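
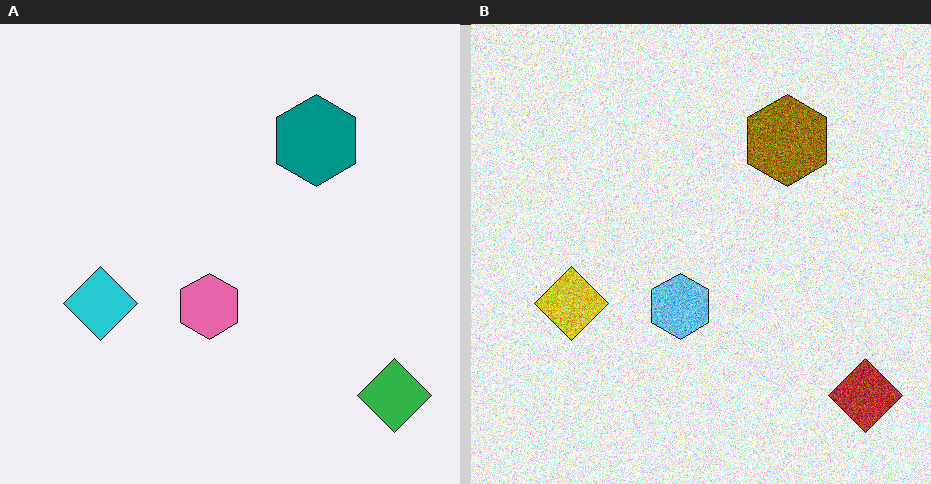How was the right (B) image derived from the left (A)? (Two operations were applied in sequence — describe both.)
The right (B) image is the left (A) hue-shifted by a large amount, then degraded with strong gaussian noise.

Every shape's color has rotated by the same amount around the hue wheel — a uniform hue shift. Random speckle covers the whole image, including the flat background.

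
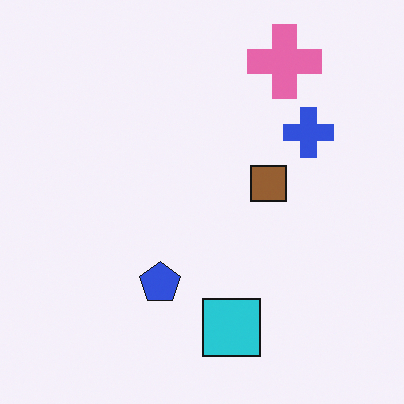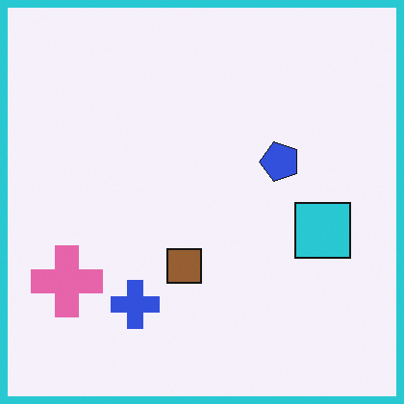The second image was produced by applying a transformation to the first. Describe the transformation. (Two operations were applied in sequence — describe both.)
The second image is the first transposed (reflected across the top-left ↔ bottom-right diagonal), then framed with a cyan border.

Shapes have swapped their row and column positions — what was in the top-right is now in the bottom-left — a diagonal reflection. A solid cyan frame runs around the edge of the second image, with the content slightly shrunk inside it.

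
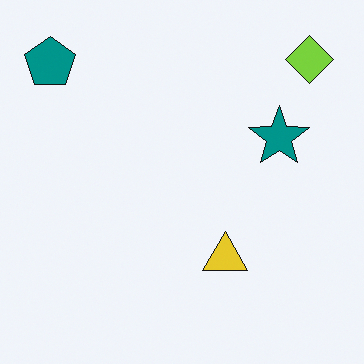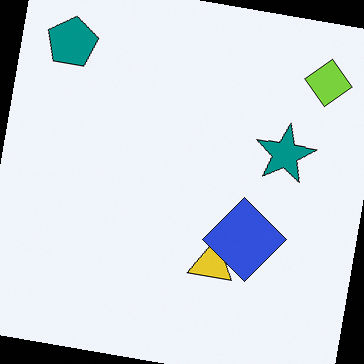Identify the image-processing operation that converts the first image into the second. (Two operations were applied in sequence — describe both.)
It was rotated clockwise by a slight angle, then overlaid with an additional blue diamond.

Every shape is tilted by the same angle and the image corners show triangular fill wedges — a whole-image rotation by a non-right angle. A blue diamond appears in the second image that is absent from the first.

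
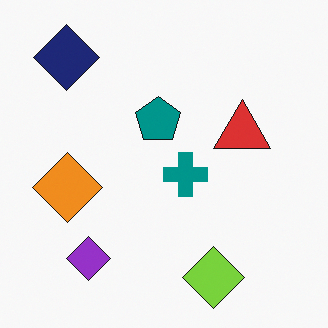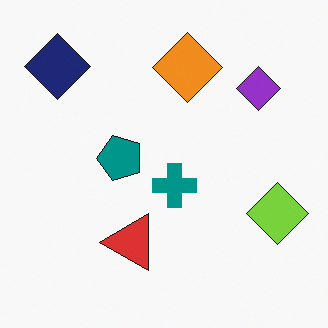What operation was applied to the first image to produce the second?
The transformation is: transposed (reflected across the top-left ↔ bottom-right diagonal).

Shapes have swapped their row and column positions — what was in the top-right is now in the bottom-left — a diagonal reflection.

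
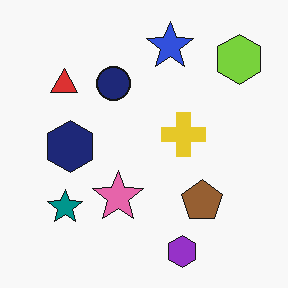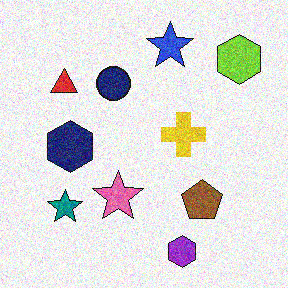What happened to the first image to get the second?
The transformation is: degraded with visible gaussian noise.

Random speckle covers the whole image, including the flat background.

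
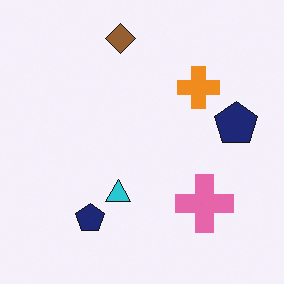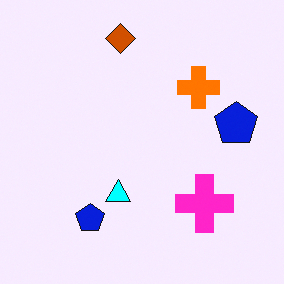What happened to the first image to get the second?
The second image is the first heavily oversaturated.

All colors are more vivid — a global saturation change.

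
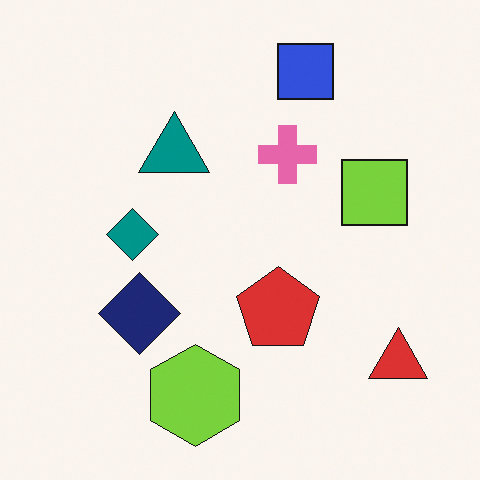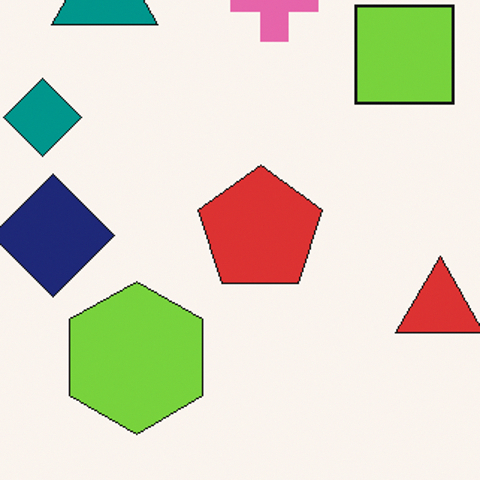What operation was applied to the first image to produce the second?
The image was cropped slightly and scaled back up.

The visible shapes are larger and the field of view is narrower; shapes near the original edges may be partly or wholly outside the frame — a crop-and-rescale.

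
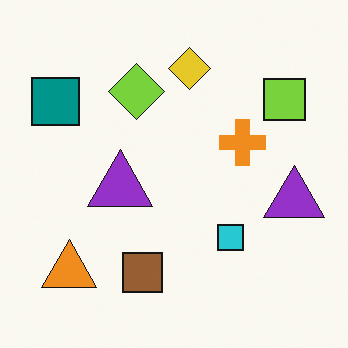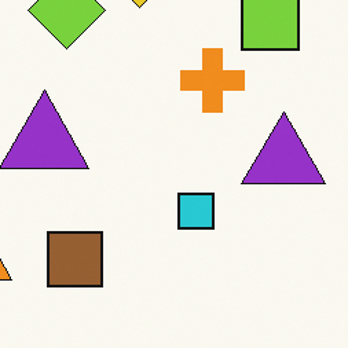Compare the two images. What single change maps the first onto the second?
The transformation is: cropped to a modestly smaller region and rescaled.

The visible shapes are larger and the field of view is narrower; shapes near the original edges may be partly or wholly outside the frame — a crop-and-rescale.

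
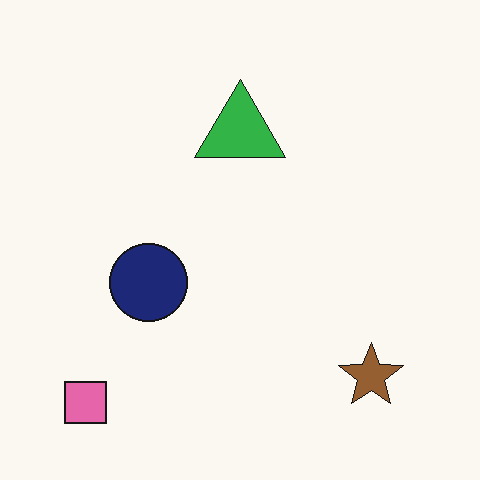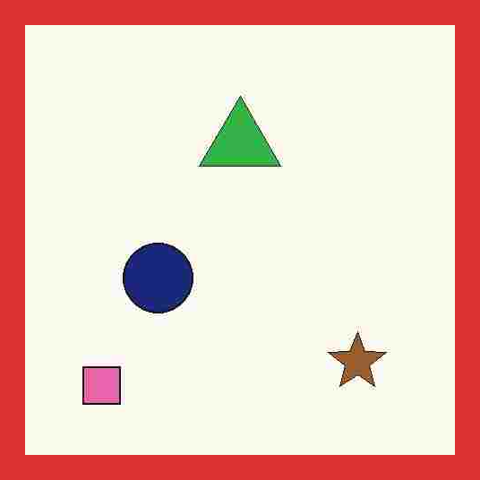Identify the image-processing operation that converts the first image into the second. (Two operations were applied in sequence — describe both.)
It was degraded with heavy JPEG compression, then framed with a red border.

Blocky 8×8 compression artifacts appear around shape edges and the flat background shows ringing — characteristic JPEG degradation. A solid red frame runs around the edge of the second image, with the content slightly shrunk inside it.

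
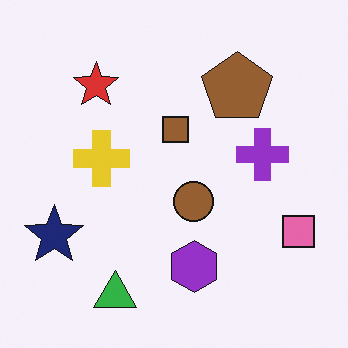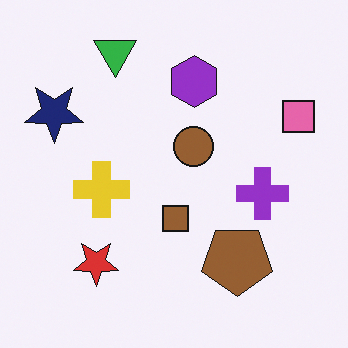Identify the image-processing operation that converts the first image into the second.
The image was flipped vertically (top ↔ bottom).

The green triangle is in the bottom-left of the first image and the top-left of the second — shapes on opposite sides of the horizontal midline have swapped in a mirror flip.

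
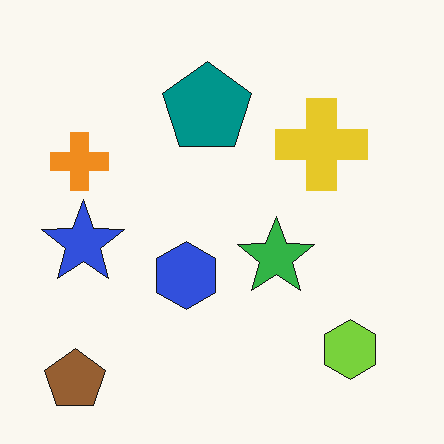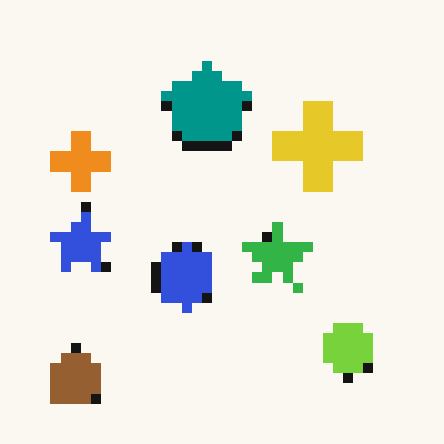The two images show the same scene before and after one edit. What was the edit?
Coarsely pixelated.

Shapes are reduced to large square blocks; fine edges and outlines are lost — a downscale-then-upscale (mosaic) effect.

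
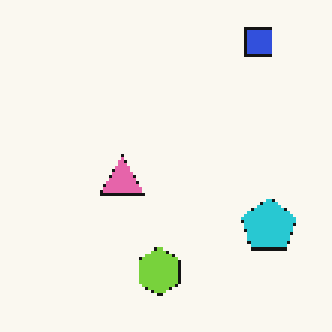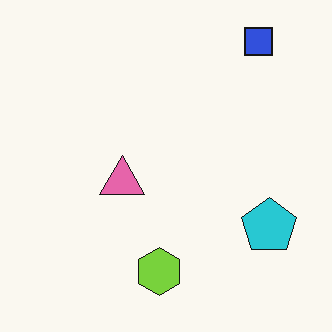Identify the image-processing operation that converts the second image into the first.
The transformation is: mildly pixelated.

Shapes are reduced to large square blocks; fine edges and outlines are lost — a downscale-then-upscale (mosaic) effect.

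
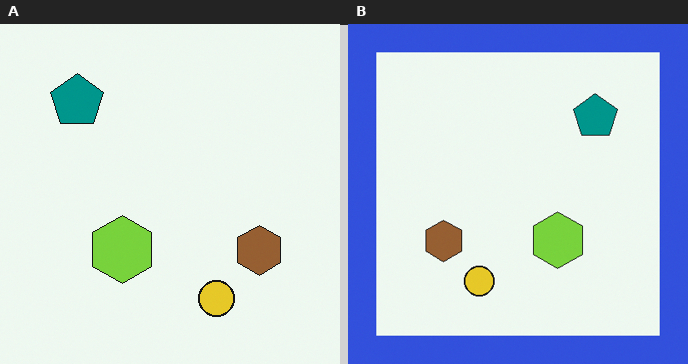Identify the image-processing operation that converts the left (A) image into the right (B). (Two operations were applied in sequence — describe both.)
This is the original image flipped horizontally (left ↔ right), then framed with a blue border.

The teal pentagon is in the top-left of the left (A) image and the top-right of the right (B) — shapes on opposite sides of the vertical midline have swapped in a mirror flip. A solid blue frame runs around the edge of the right (B) image, with the content slightly shrunk inside it.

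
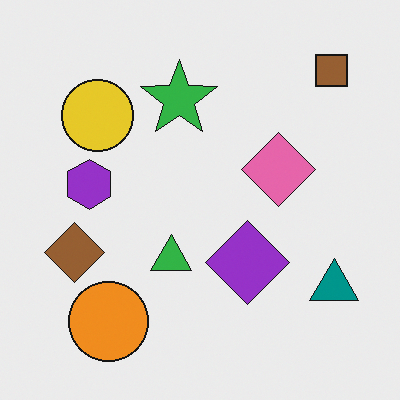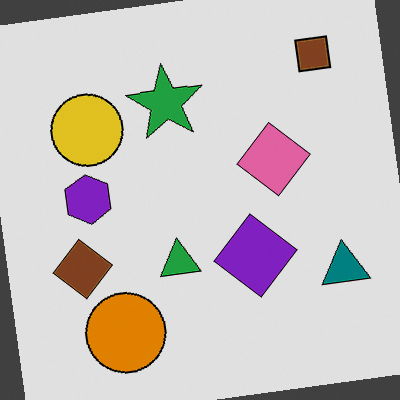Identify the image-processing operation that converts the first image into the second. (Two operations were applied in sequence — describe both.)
Rotated counter-clockwise by a slight angle, then posterized to a reduced palette.

Every shape is tilted by the same angle and the image corners show triangular fill wedges — a whole-image rotation by a non-right angle. Each flat color has snapped to a coarser quantized level — most visibly, the near-white background has dropped to a flat grey.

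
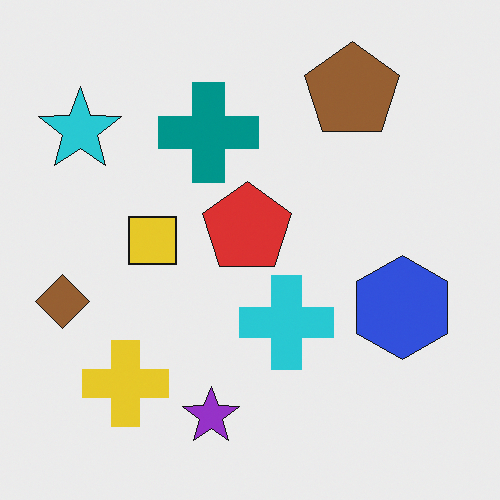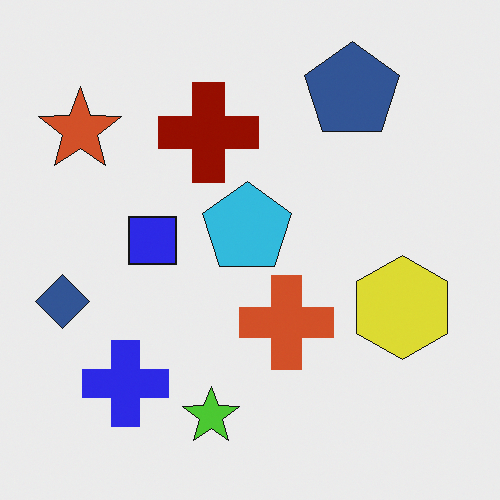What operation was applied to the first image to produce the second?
The image was hue-shifted by a large amount.

Every shape's color has rotated by the same amount around the hue wheel — a uniform hue shift.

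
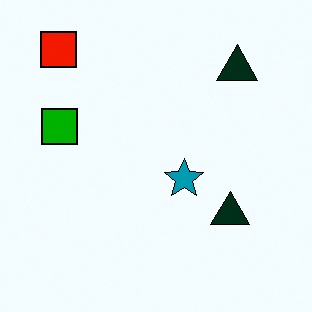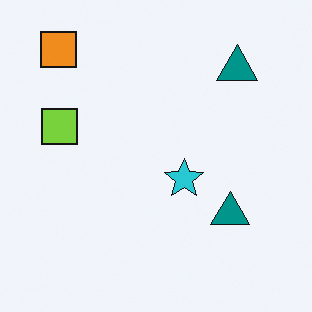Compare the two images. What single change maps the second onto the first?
The first image is the second given much higher contrast.

Tones are pushed away from mid-grey across the whole image — a global contrast change.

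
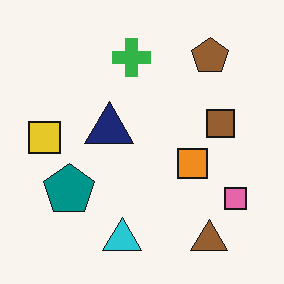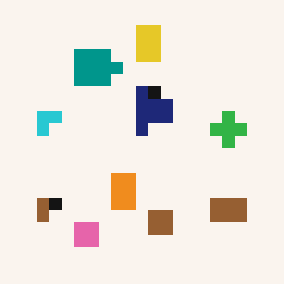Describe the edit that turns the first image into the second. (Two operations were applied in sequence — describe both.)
The second image is the first rotated 90° clockwise, then heavily pixelated into large blocks.

The brown triangle sits in the bottom-right of the first image and the bottom-left of the second — consistent with a whole-image 90° clockwise rotation. Shapes are reduced to large square blocks; fine edges and outlines are lost — a downscale-then-upscale (mosaic) effect.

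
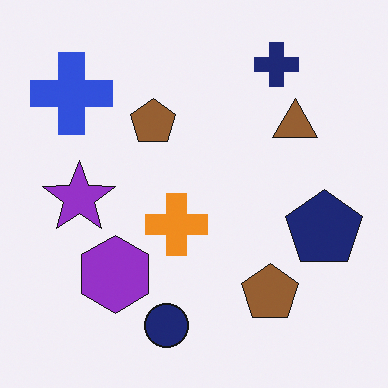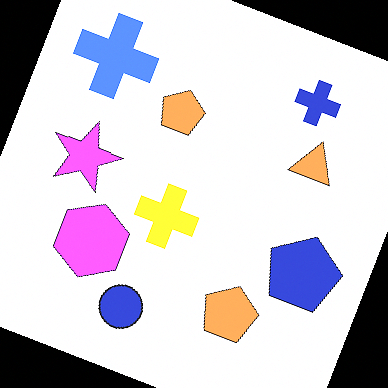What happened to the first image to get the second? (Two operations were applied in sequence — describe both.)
It was rotated clockwise by a clearly visible amount, then brightened a lot.

Every shape is tilted by the same angle and the image corners show triangular fill wedges — a whole-image rotation by a non-right angle. Every pixel — background and shapes alike — is uniformly brightened.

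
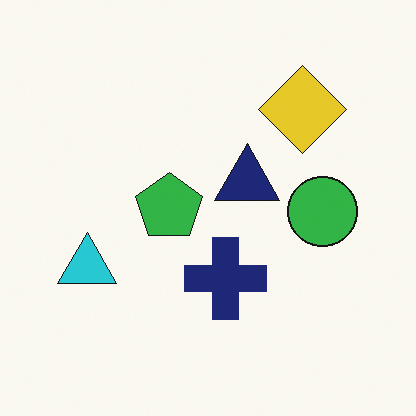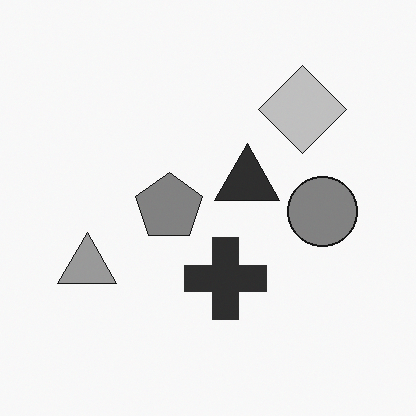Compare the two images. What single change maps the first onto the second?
The image was converted to grayscale.

All color is removed — every shape is now a shade of grey.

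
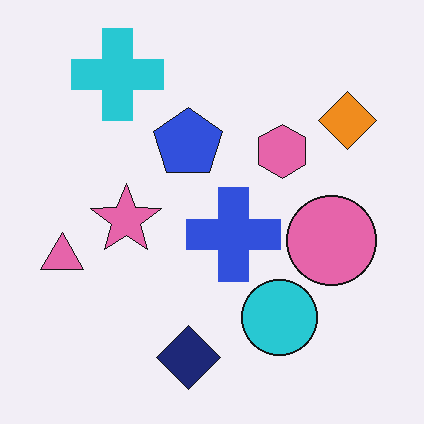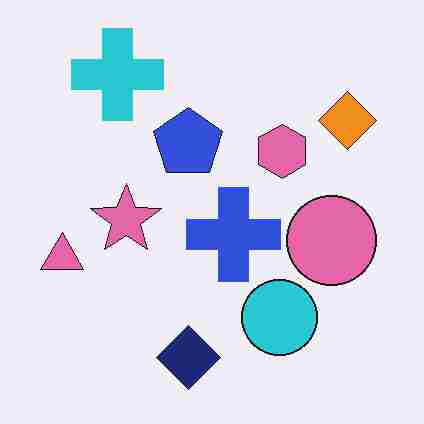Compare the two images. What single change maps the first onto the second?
It was heavily JPEG-compressed with obvious blocking artifacts.

Blocky 8×8 compression artifacts appear around shape edges and the flat background shows ringing — characteristic JPEG degradation.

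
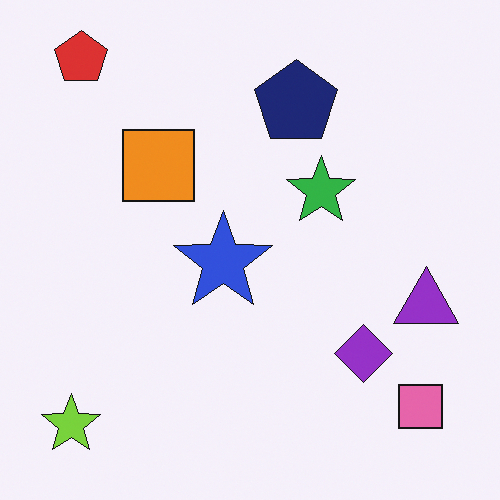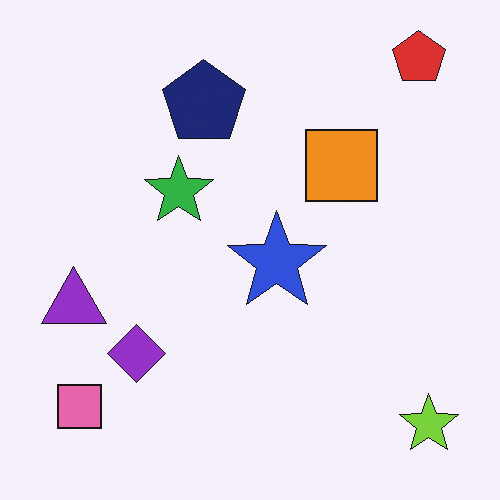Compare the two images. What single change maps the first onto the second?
The transformation is: flipped horizontally (left ↔ right).

The lime star is in the bottom-left of the first image and the bottom-right of the second — shapes on opposite sides of the vertical midline have swapped in a mirror flip.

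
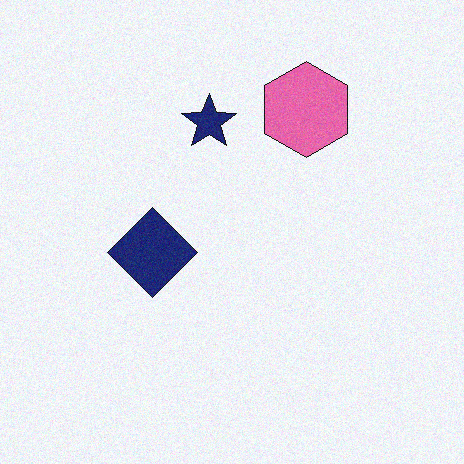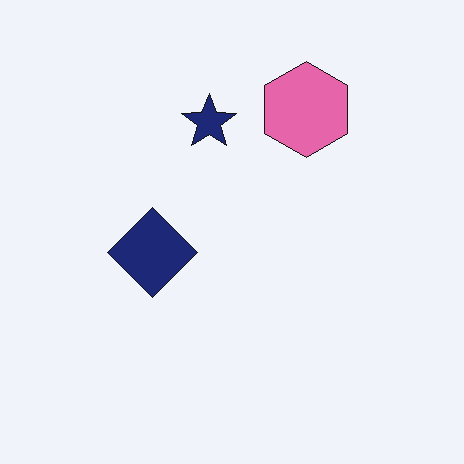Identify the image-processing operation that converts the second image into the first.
Degraded with a light layer of grain.

Random speckle covers the whole image, including the flat background.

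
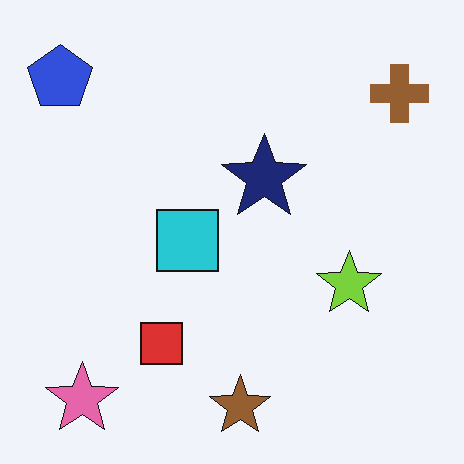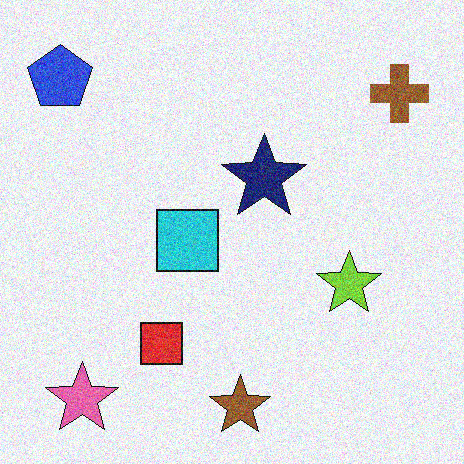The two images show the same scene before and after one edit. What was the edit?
The image was degraded with moderate additive noise.

Random speckle covers the whole image, including the flat background.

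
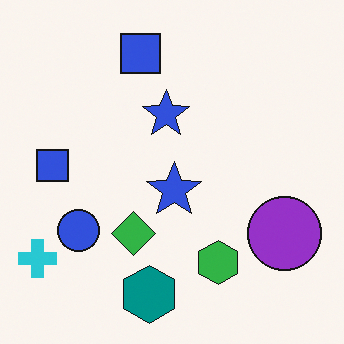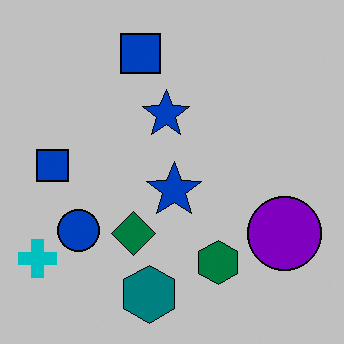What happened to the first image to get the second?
Aggressively posterized.

Each flat color has snapped to a coarser quantized level — most visibly, the near-white background has dropped to a flat grey.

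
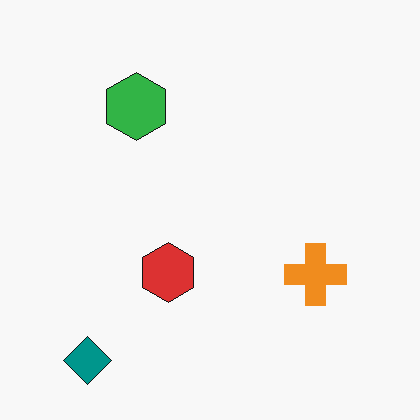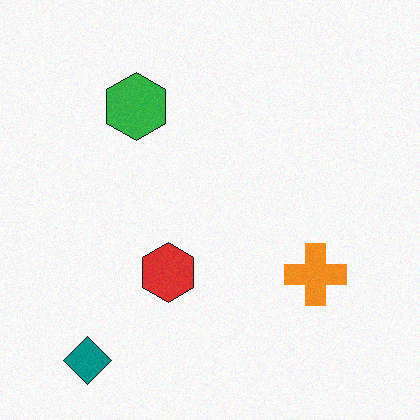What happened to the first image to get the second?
Degraded with light additive noise.

Random speckle covers the whole image, including the flat background.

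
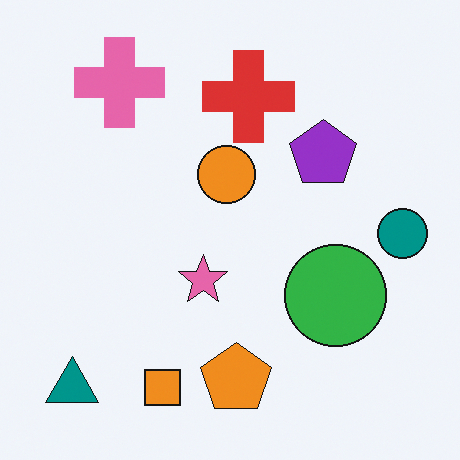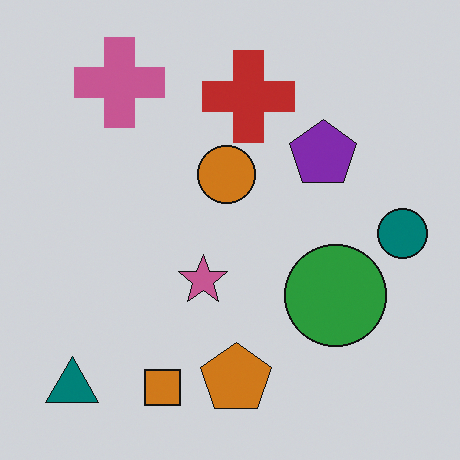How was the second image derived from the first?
The transformation is: slightly darkened.

Every pixel — background and shapes alike — is uniformly darkened.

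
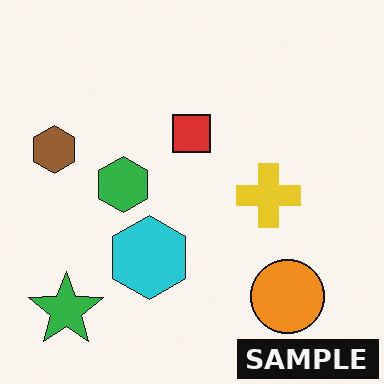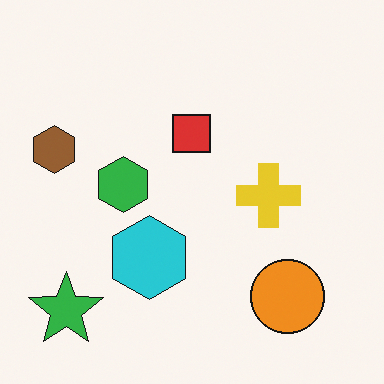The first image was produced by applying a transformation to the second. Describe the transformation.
The first image is the second watermarked with the text "SAMPLE" in the lower-right corner.

A dark label reading "SAMPLE" appears in the lower-right corner.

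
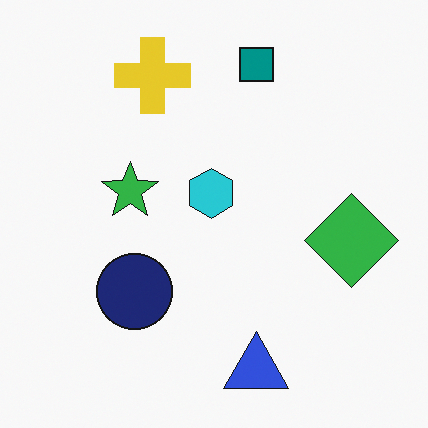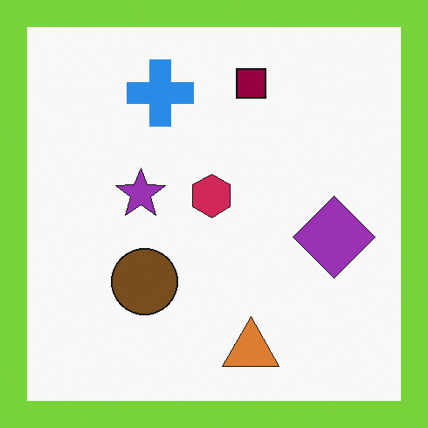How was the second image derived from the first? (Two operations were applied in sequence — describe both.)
The image was hue-shifted through roughly half the color wheel, then framed with a lime border.

Every shape's color has rotated by the same amount around the hue wheel — a uniform hue shift. A solid lime frame runs around the edge of the second image, with the content slightly shrunk inside it.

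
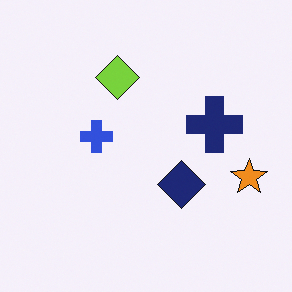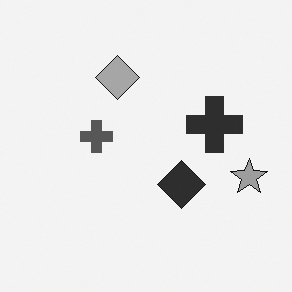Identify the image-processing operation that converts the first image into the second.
It was converted to grayscale.

All color is removed — every shape is now a shade of grey.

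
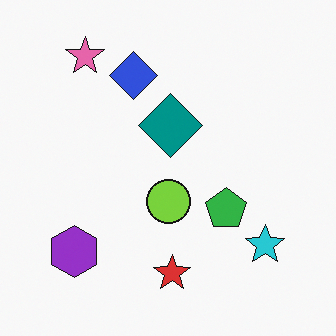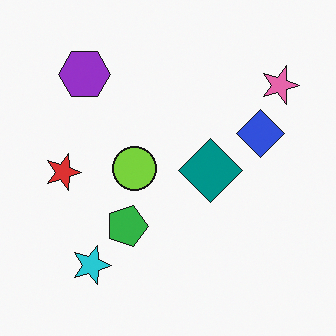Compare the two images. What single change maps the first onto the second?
This is the original image rotated 90° clockwise.

The pink star sits in the top-left of the first image and the top-right of the second — consistent with a whole-image 90° clockwise rotation.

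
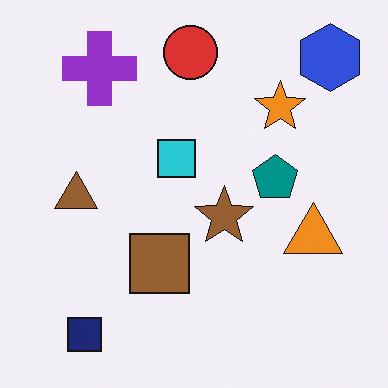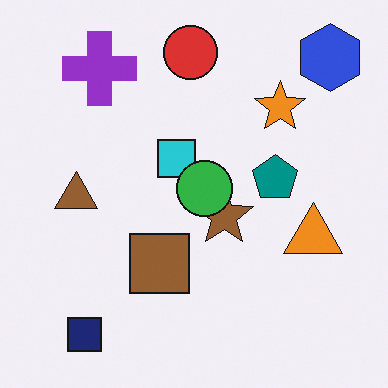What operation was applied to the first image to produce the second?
It was overlaid with an additional green circle.

A green circle appears in the second image that is absent from the first.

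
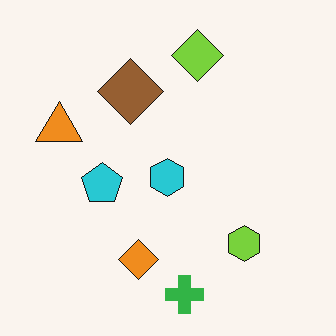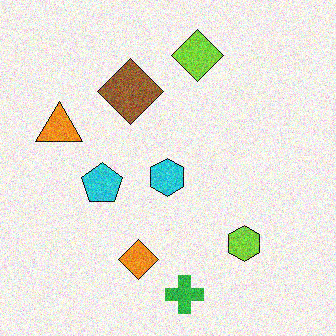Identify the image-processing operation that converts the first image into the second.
The image was degraded with moderate additive noise.

Random speckle covers the whole image, including the flat background.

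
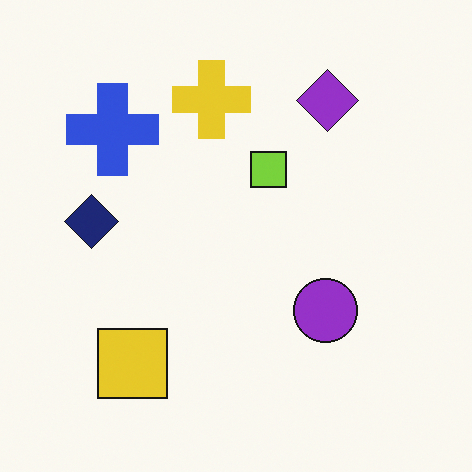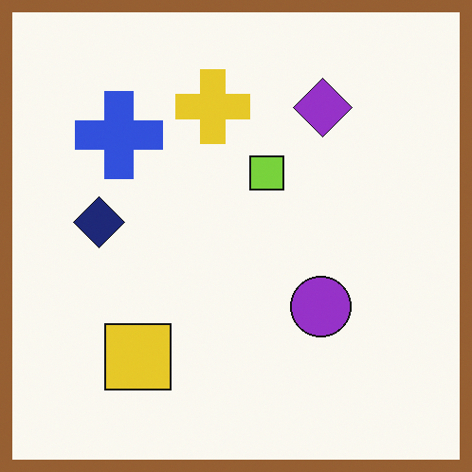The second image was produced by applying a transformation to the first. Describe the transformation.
The image was framed with a brown border.

A solid brown frame runs around the edge of the second image, with the content slightly shrunk inside it.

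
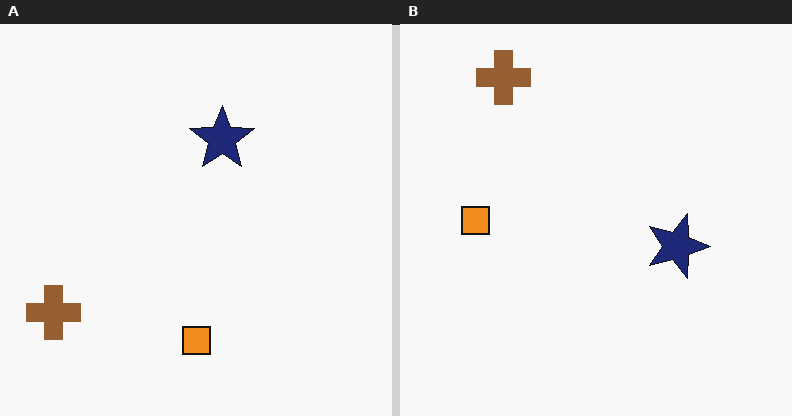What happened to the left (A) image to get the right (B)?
It was rotated 90° clockwise.

The brown cross sits in the bottom-left of the left (A) image and the top-left of the right (B) — consistent with a whole-image 90° clockwise rotation.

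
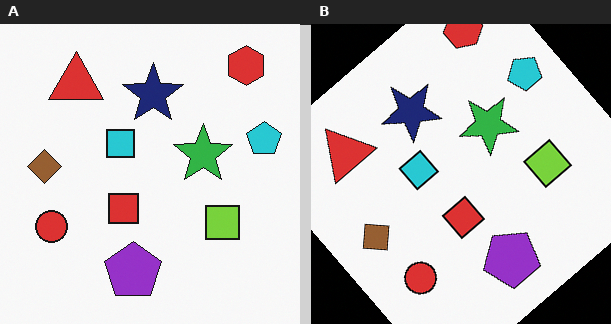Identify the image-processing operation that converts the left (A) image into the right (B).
This is the original image rotated counter-clockwise by a large amount — several tens of degrees.

Every shape is tilted by the same angle and the image corners show triangular fill wedges — a whole-image rotation by a non-right angle.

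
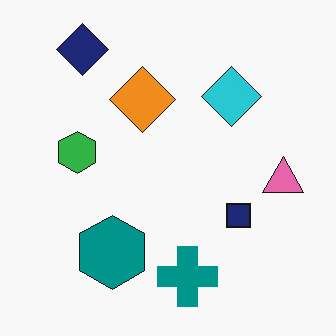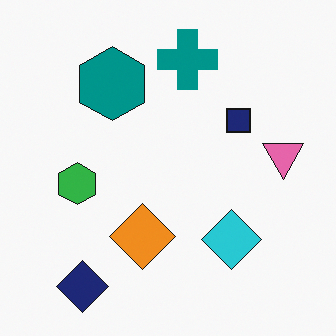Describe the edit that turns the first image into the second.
It was flipped vertically (top ↔ bottom).

The navy diamond is in the top-left of the first image and the bottom-left of the second — shapes on opposite sides of the horizontal midline have swapped in a mirror flip.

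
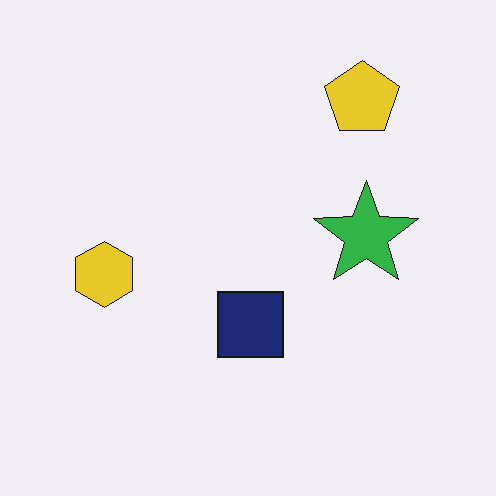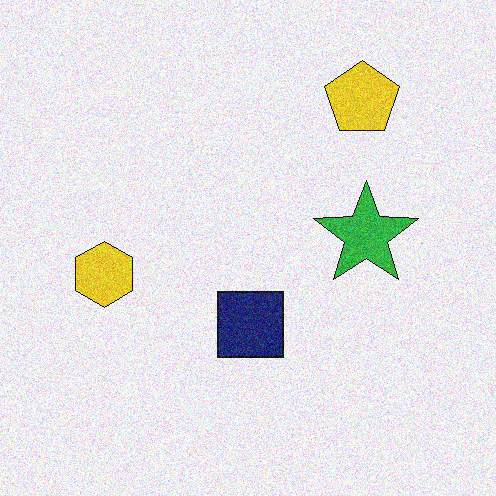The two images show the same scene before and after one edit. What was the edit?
This is the original image degraded with moderate additive noise.

Random speckle covers the whole image, including the flat background.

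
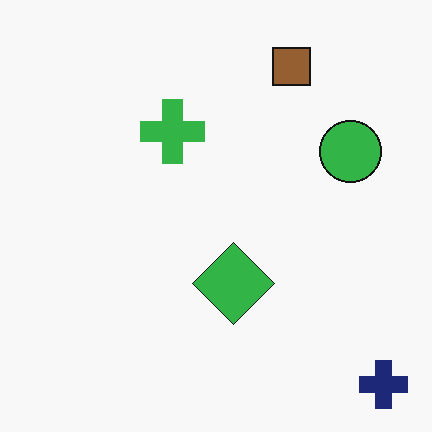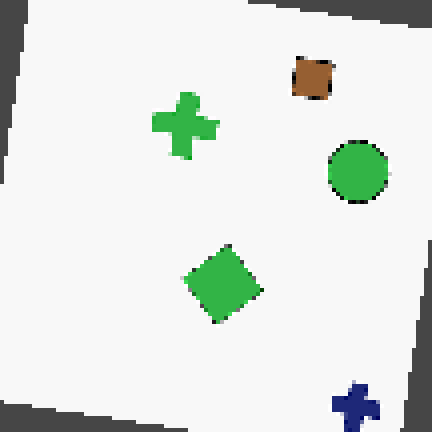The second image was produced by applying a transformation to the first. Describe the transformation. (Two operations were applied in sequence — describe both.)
The transformation is: rotated clockwise by a small amount, then lightly pixelated (a mild mosaic effect).

Every shape is tilted by the same angle and the image corners show triangular fill wedges — a whole-image rotation by a non-right angle. Shapes are reduced to large square blocks; fine edges and outlines are lost — a downscale-then-upscale (mosaic) effect.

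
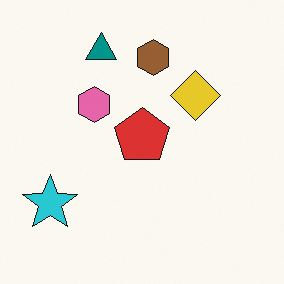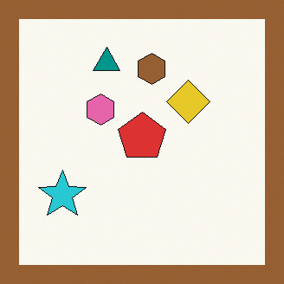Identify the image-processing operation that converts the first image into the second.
The second image is the first framed with a brown border.

A solid brown frame runs around the edge of the second image, with the content slightly shrunk inside it.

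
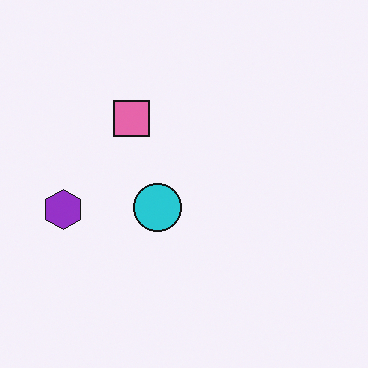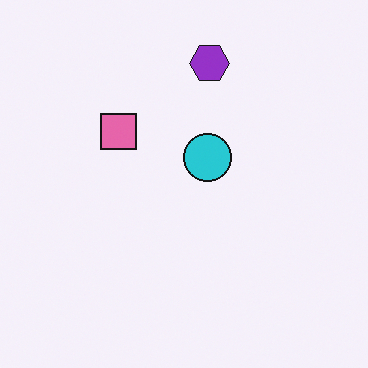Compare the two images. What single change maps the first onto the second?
The second image is the first transposed (reflected across the top-left ↔ bottom-right diagonal).

Shapes have swapped their row and column positions — what was in the top-right is now in the bottom-left — a diagonal reflection.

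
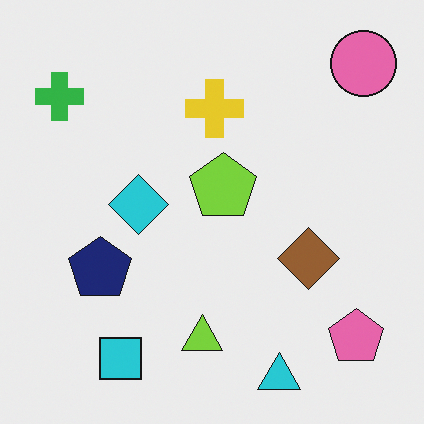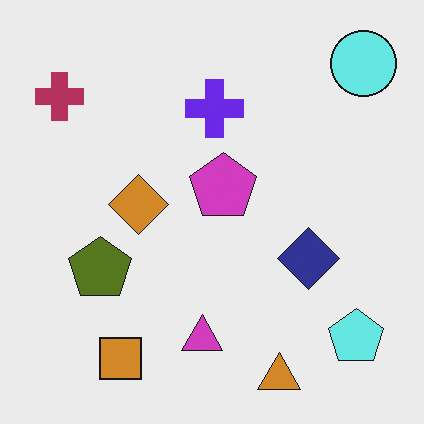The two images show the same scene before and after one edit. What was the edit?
Hue-shifted by a large amount.

Every shape's color has rotated by the same amount around the hue wheel — a uniform hue shift.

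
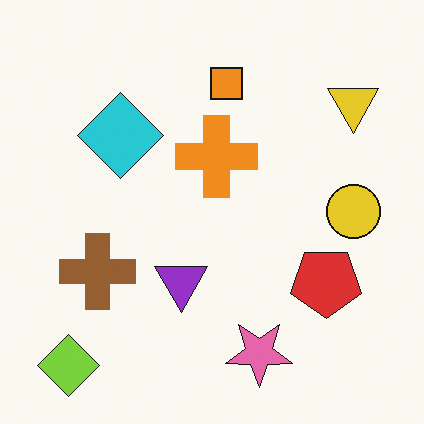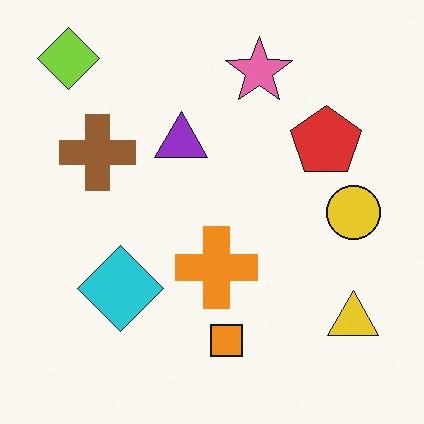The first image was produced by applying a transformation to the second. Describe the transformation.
Flipped vertically (top ↔ bottom).

The lime diamond is in the top-left of the second image and the bottom-left of the first — shapes on opposite sides of the horizontal midline have swapped in a mirror flip.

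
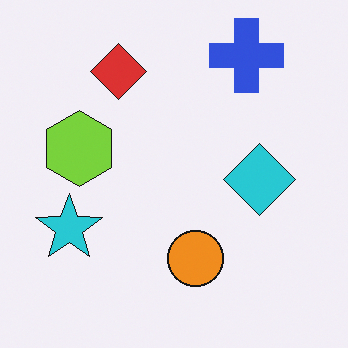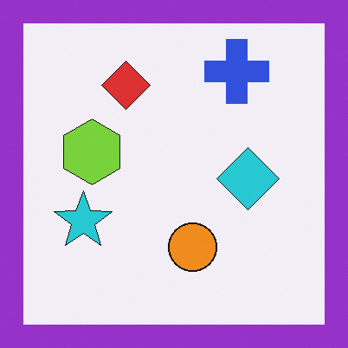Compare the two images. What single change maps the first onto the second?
This is the original image framed with a purple border.

A solid purple frame runs around the edge of the second image, with the content slightly shrunk inside it.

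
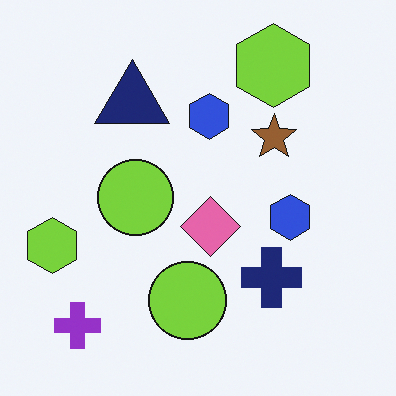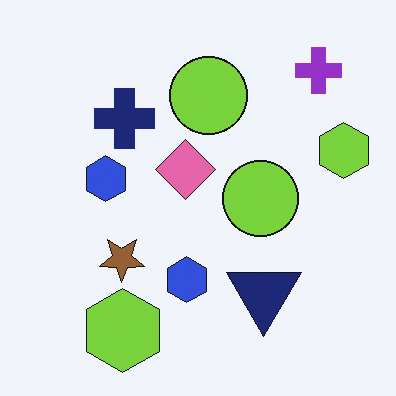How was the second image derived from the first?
Rotated 180°.

The purple cross sits in the bottom-left of the first image and the top-right of the second — consistent with a whole-image 180° rotation.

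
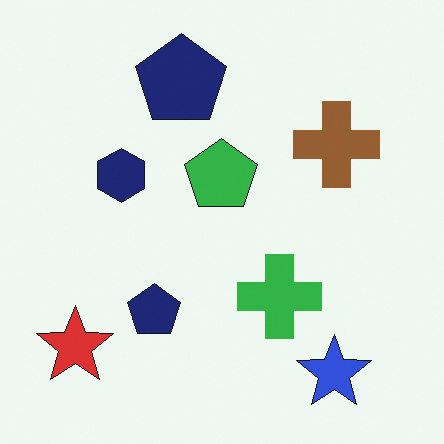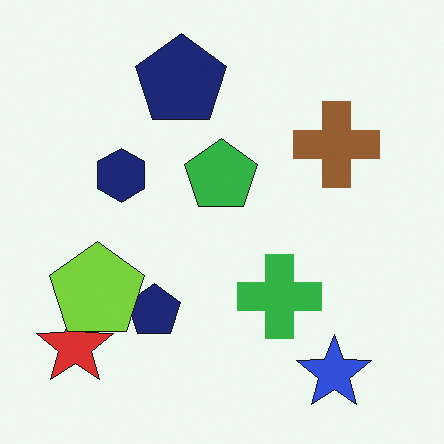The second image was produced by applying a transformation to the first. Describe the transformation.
It was overlaid with an additional lime pentagon.

A lime pentagon appears in the second image that is absent from the first.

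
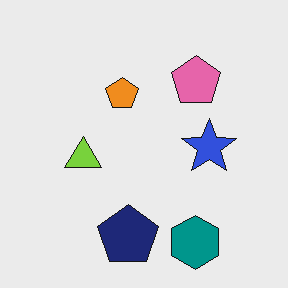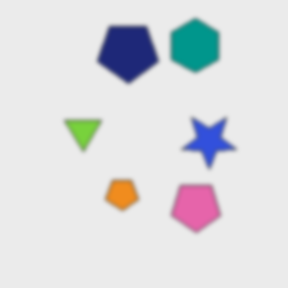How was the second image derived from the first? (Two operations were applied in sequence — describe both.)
It was lightly blurred, then flipped vertically (top ↔ bottom).

Shape edges and outlines are uniformly softened across the whole image. The teal hexagon is in the bottom-right of the first image and the top-right of the second — shapes on opposite sides of the horizontal midline have swapped in a mirror flip.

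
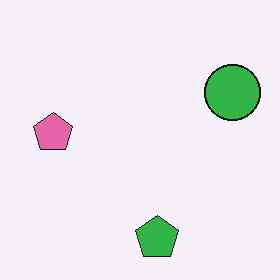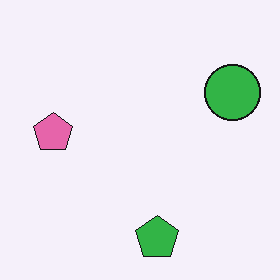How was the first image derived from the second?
It was JPEG-compressed with visible artifacts.

Blocky 8×8 compression artifacts appear around shape edges and the flat background shows ringing — characteristic JPEG degradation.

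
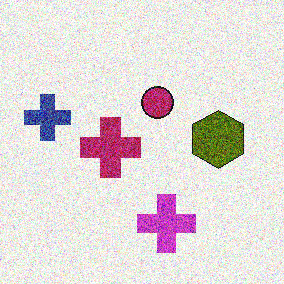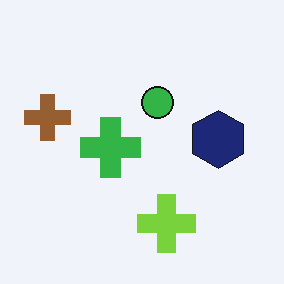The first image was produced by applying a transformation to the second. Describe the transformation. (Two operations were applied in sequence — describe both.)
It was degraded with a thick layer of grain, then hue-shifted through roughly half the color wheel.

Random speckle covers the whole image, including the flat background. Every shape's color has rotated by the same amount around the hue wheel — a uniform hue shift.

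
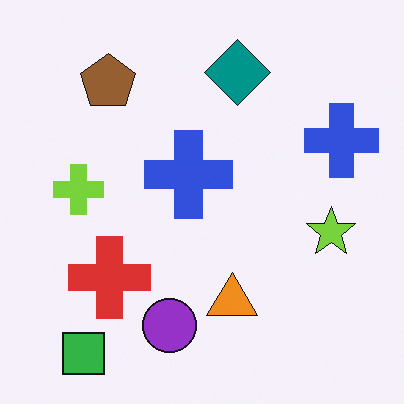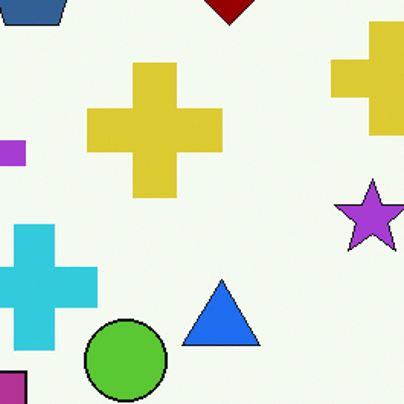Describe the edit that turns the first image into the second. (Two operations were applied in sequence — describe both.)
It was cropped to a modestly smaller region and rescaled, then hue-shifted through roughly half the color wheel.

The visible shapes are larger and the field of view is narrower; shapes near the original edges may be partly or wholly outside the frame — a crop-and-rescale. Every shape's color has rotated by the same amount around the hue wheel — a uniform hue shift.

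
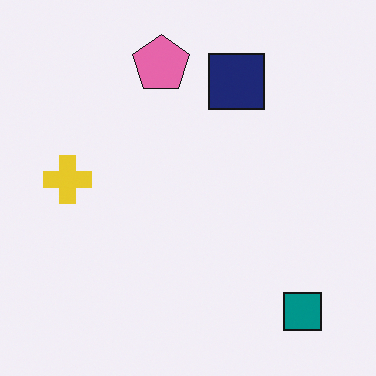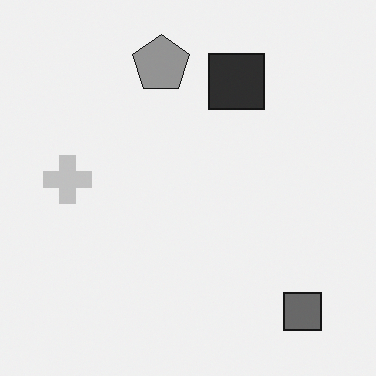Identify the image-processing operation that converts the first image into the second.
It was converted to grayscale.

All color is removed — every shape is now a shade of grey.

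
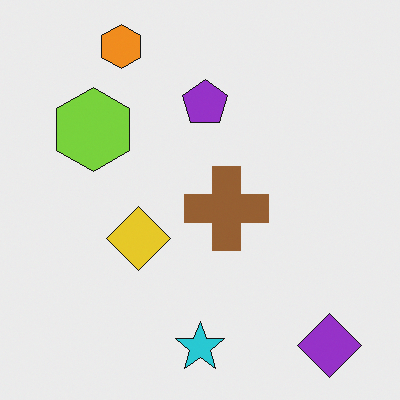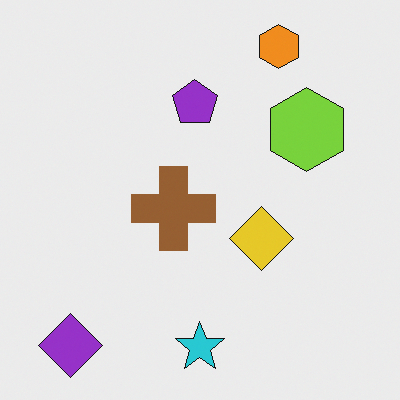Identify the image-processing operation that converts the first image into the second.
It was flipped horizontally (left ↔ right).

The purple diamond is in the bottom-right of the first image and the bottom-left of the second — shapes on opposite sides of the vertical midline have swapped in a mirror flip.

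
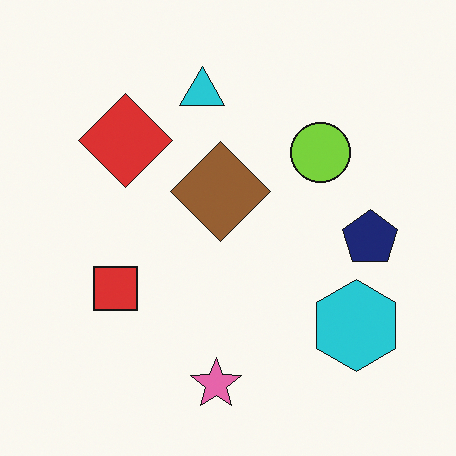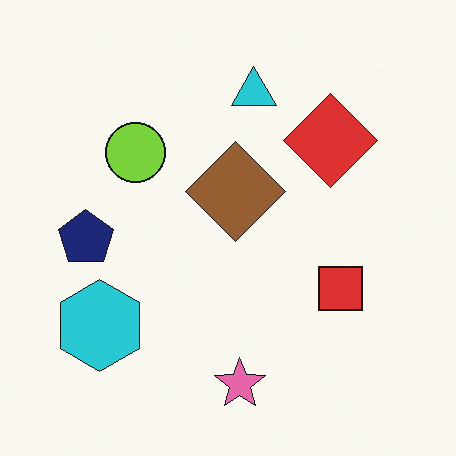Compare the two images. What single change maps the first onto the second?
The image was flipped horizontally (left ↔ right).

The navy pentagon is in the right of the first image and the left of the second — shapes on opposite sides of the vertical midline have swapped in a mirror flip.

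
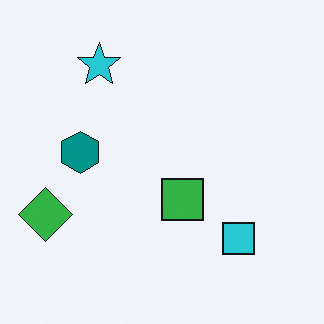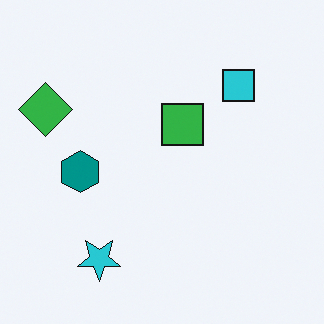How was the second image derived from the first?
Flipped vertically (top ↔ bottom).

The cyan star is in the top-left of the first image and the bottom-left of the second — shapes on opposite sides of the horizontal midline have swapped in a mirror flip.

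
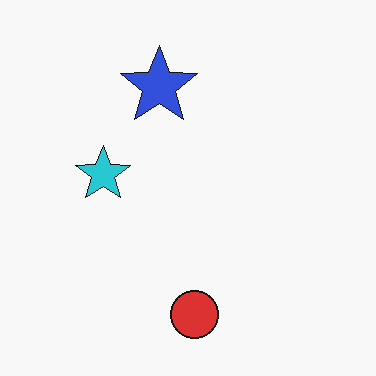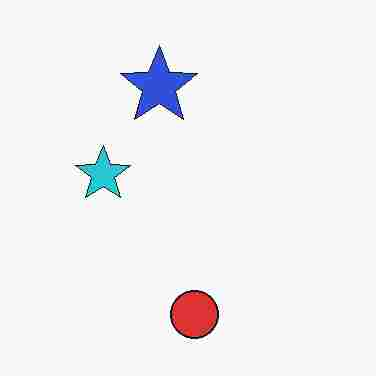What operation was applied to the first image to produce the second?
The image was degraded with heavy JPEG compression.

Blocky 8×8 compression artifacts appear around shape edges and the flat background shows ringing — characteristic JPEG degradation.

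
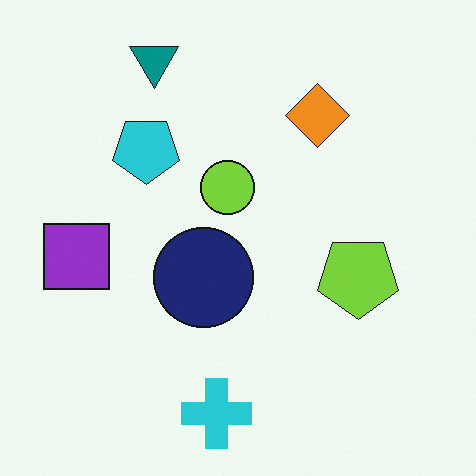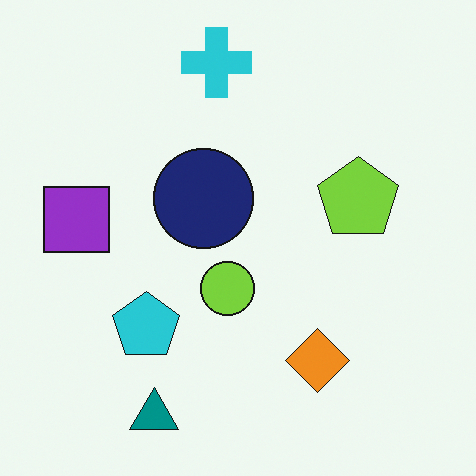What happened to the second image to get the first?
It was flipped vertically (top ↔ bottom).

The teal triangle is in the bottom-left of the second image and the top-left of the first — shapes on opposite sides of the horizontal midline have swapped in a mirror flip.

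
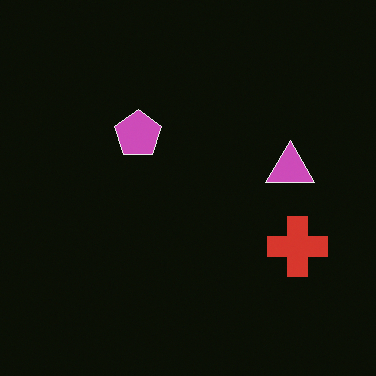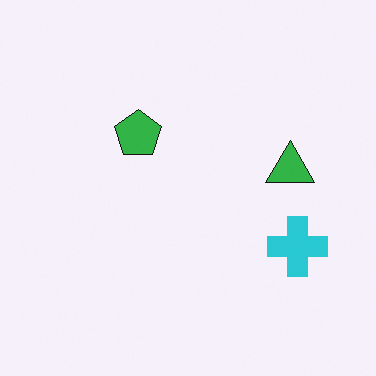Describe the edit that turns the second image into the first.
The image was color-inverted (negative).

The light background has become dark and every shape's color is its complement — a photographic negative.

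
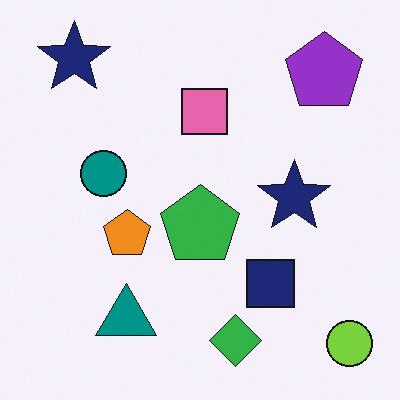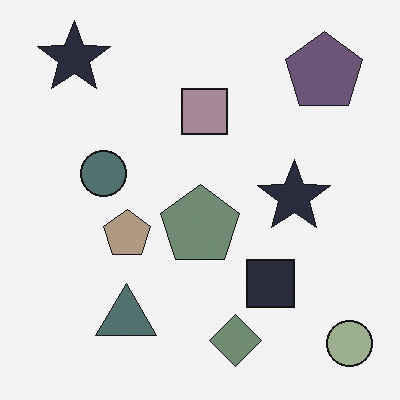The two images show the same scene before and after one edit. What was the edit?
It was heavily desaturated.

All colors are more muted and greyish — a global saturation change.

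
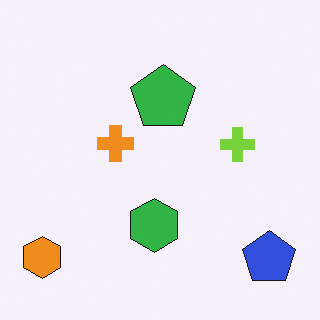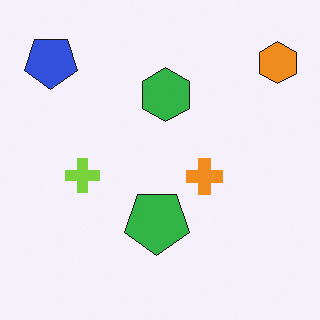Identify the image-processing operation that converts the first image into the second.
The second image is the first rotated 180°.

The orange hexagon sits in the bottom-left of the first image and the top-right of the second — consistent with a whole-image 180° rotation.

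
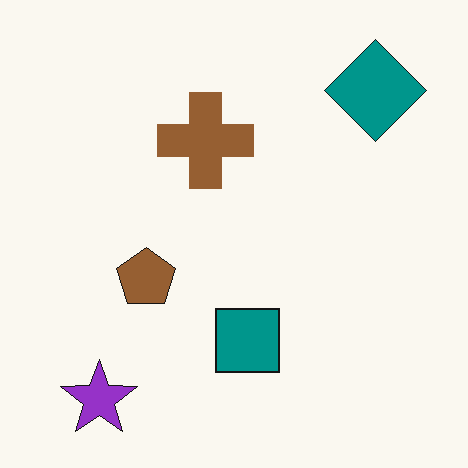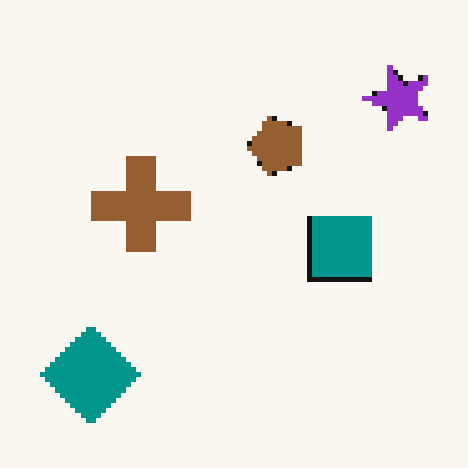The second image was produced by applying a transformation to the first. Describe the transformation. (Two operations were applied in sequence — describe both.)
The transformation is: transposed (reflected across the top-left ↔ bottom-right diagonal), then mildly pixelated.

Shapes have swapped their row and column positions — what was in the top-right is now in the bottom-left — a diagonal reflection. Shapes are reduced to large square blocks; fine edges and outlines are lost — a downscale-then-upscale (mosaic) effect.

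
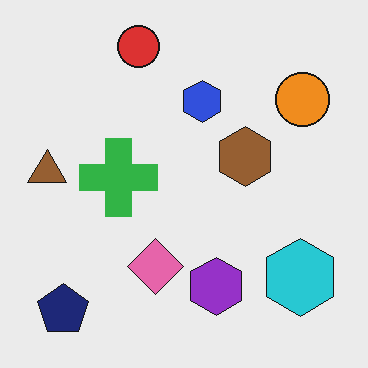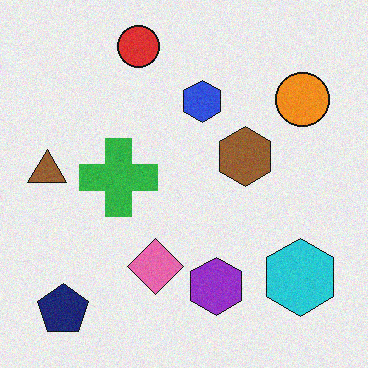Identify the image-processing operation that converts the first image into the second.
It was degraded with a light layer of grain.

Random speckle covers the whole image, including the flat background.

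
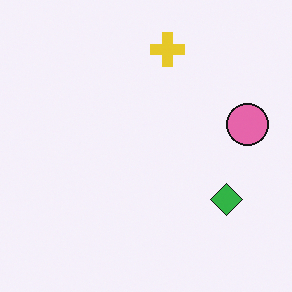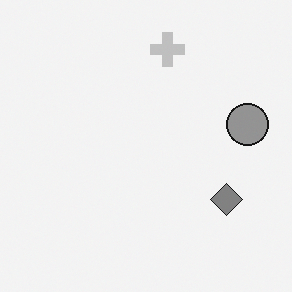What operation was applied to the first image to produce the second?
The second image is the first converted to grayscale.

All color is removed — every shape is now a shade of grey.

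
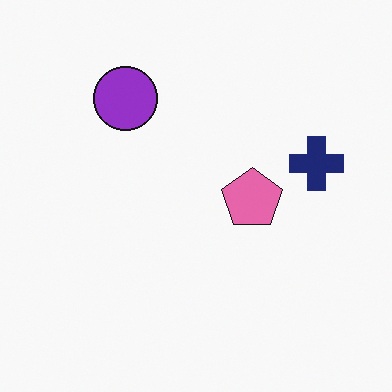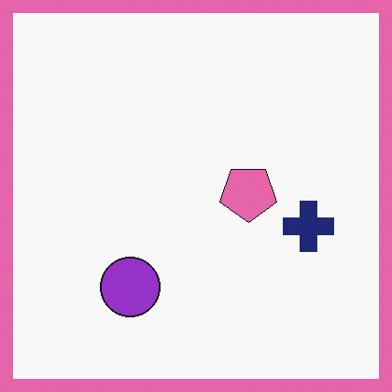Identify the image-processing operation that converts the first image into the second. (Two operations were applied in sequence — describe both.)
This is the original image flipped vertically (top ↔ bottom), then framed with a pink border.

The purple circle is in the top-left of the first image and the bottom-left of the second — shapes on opposite sides of the horizontal midline have swapped in a mirror flip. A solid pink frame runs around the edge of the second image, with the content slightly shrunk inside it.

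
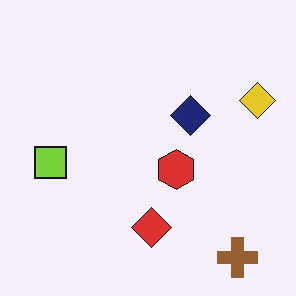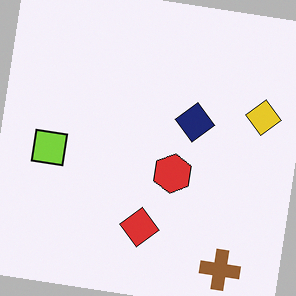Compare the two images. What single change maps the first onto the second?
The image was rotated clockwise by a few degrees.

Every shape is tilted by the same angle and the image corners show triangular fill wedges — a whole-image rotation by a non-right angle.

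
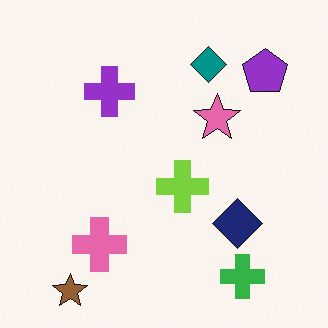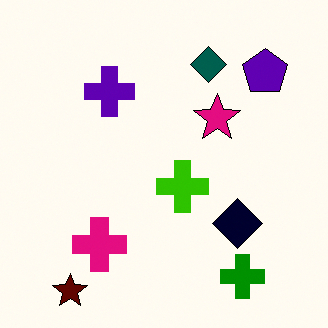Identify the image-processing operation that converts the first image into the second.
Boosted in contrast.

Tones are pushed away from mid-grey across the whole image — a global contrast change.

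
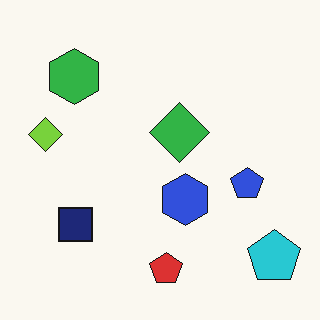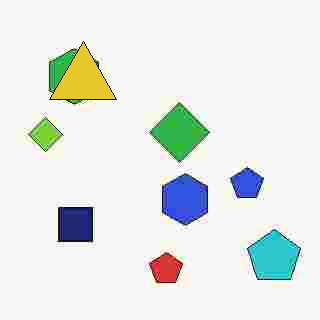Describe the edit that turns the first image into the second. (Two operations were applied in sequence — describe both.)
The transformation is: heavily JPEG-compressed with obvious blocking artifacts, then overlaid with an additional yellow triangle.

Blocky 8×8 compression artifacts appear around shape edges and the flat background shows ringing — characteristic JPEG degradation. A yellow triangle appears in the second image that is absent from the first.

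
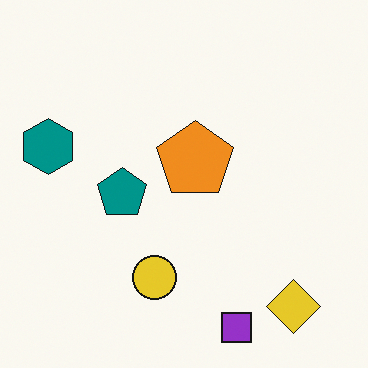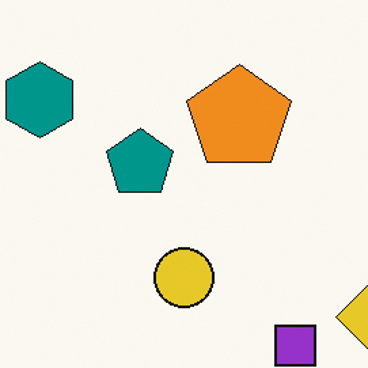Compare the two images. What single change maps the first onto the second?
Cropped slightly and scaled back up.

The visible shapes are larger and the field of view is narrower; shapes near the original edges may be partly or wholly outside the frame — a crop-and-rescale.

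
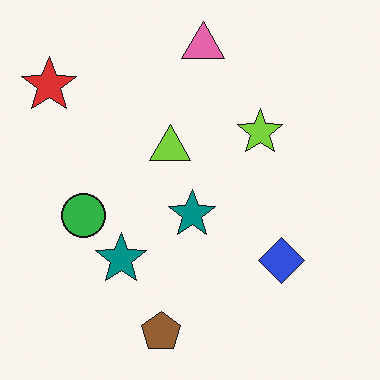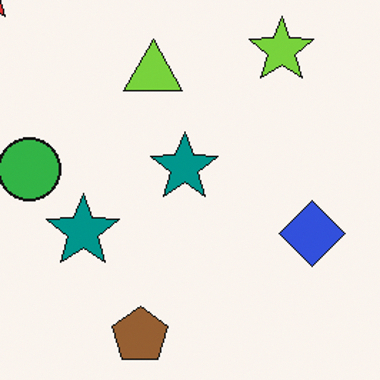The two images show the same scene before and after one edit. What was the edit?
Cropped slightly and scaled back up.

The visible shapes are larger and the field of view is narrower; shapes near the original edges may be partly or wholly outside the frame — a crop-and-rescale.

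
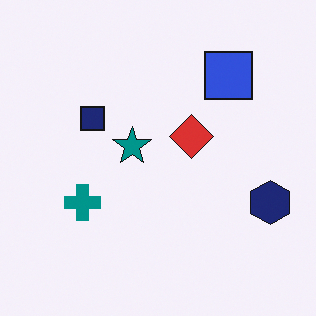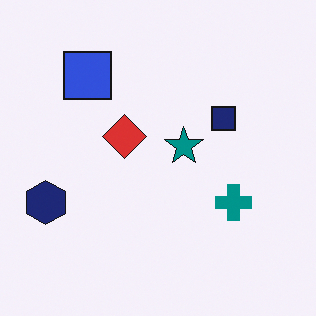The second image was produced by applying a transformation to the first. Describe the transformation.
The image was flipped horizontally (left ↔ right).

The navy hexagon is in the right of the first image and the left of the second — shapes on opposite sides of the vertical midline have swapped in a mirror flip.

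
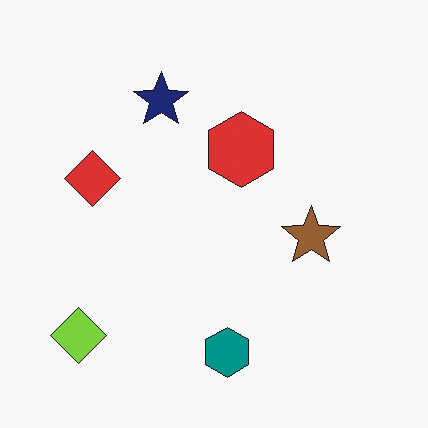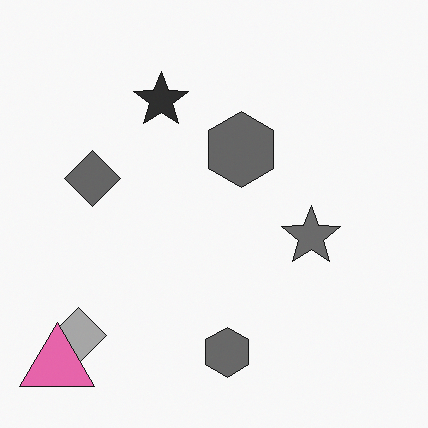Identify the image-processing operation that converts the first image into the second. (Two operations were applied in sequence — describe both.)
Converted to grayscale, then overlaid with an additional pink triangle.

All color is removed — every shape is now a shade of grey. A pink triangle appears in the second image that is absent from the first.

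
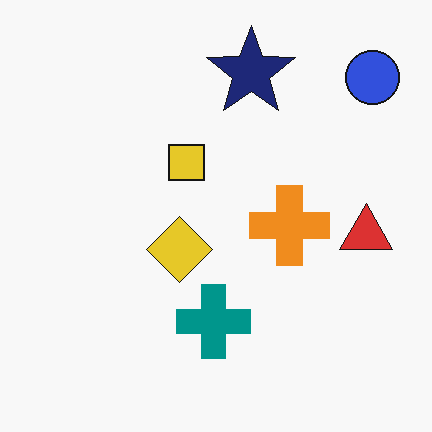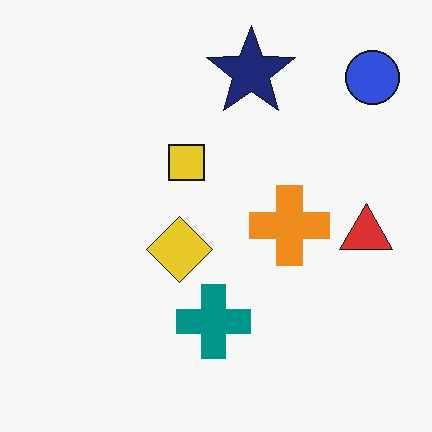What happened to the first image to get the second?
The image was given moderate JPEG compression.

Blocky 8×8 compression artifacts appear around shape edges and the flat background shows ringing — characteristic JPEG degradation.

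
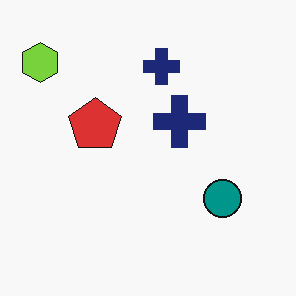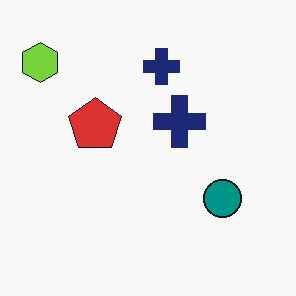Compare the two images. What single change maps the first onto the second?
JPEG-compressed with visible artifacts.

Blocky 8×8 compression artifacts appear around shape edges and the flat background shows ringing — characteristic JPEG degradation.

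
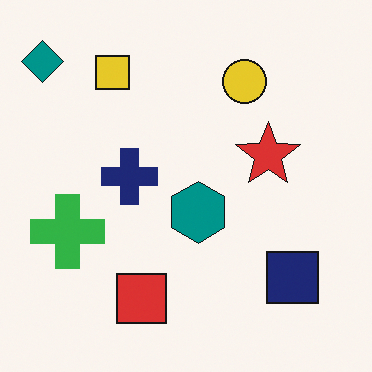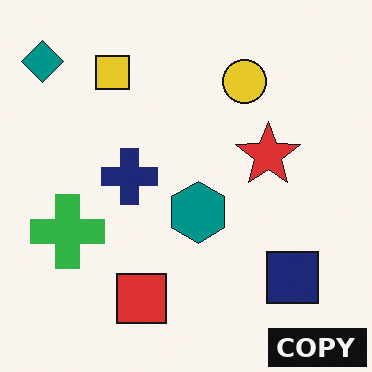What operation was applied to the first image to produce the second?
The image was watermarked with the text "COPY" in the lower-right corner.

A dark label reading "COPY" appears in the lower-right corner.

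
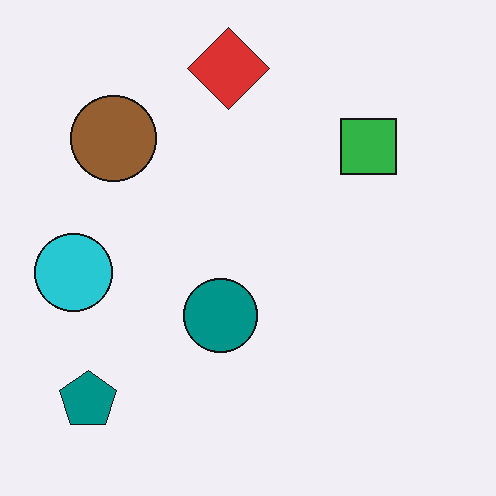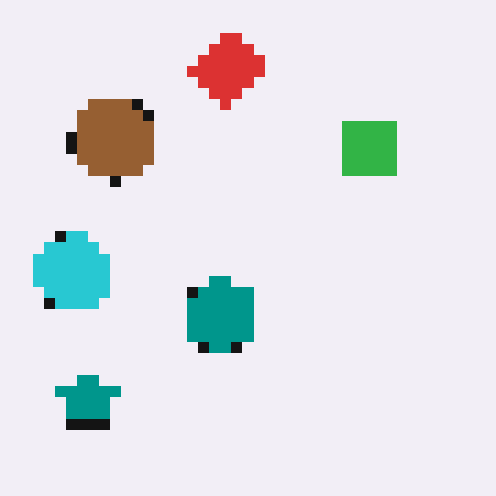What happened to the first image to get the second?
Coarsely pixelated.

Shapes are reduced to large square blocks; fine edges and outlines are lost — a downscale-then-upscale (mosaic) effect.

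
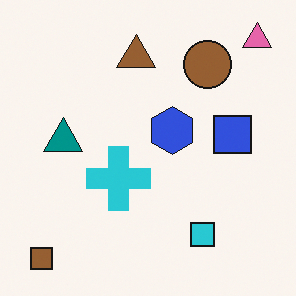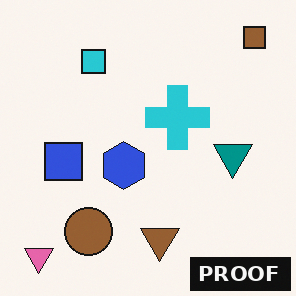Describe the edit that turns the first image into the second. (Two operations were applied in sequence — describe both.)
The image was rotated 180°, then watermarked with the text "PROOF" in the lower-right corner.

The pink triangle sits in the top-right of the first image and the bottom-left of the second — consistent with a whole-image 180° rotation. A dark label reading "PROOF" appears in the lower-right corner.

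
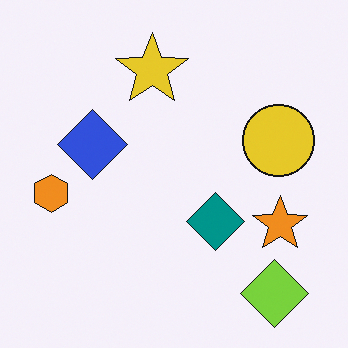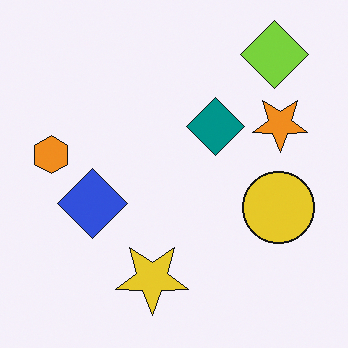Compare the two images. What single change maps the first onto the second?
The transformation is: flipped vertically (top ↔ bottom).

The lime diamond is in the bottom-right of the first image and the top-right of the second — shapes on opposite sides of the horizontal midline have swapped in a mirror flip.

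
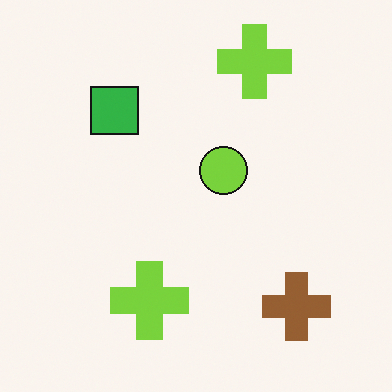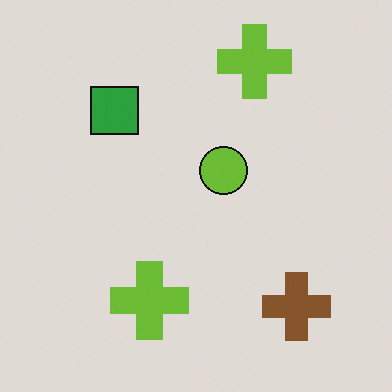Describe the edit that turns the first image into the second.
Slightly darkened.

Every pixel — background and shapes alike — is uniformly darkened.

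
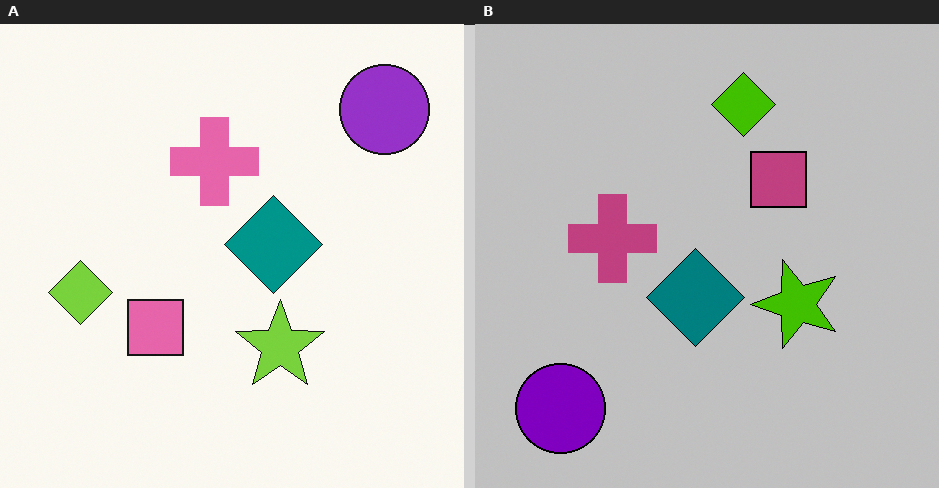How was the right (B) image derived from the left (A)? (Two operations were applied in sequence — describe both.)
It was transposed (reflected across the top-left ↔ bottom-right diagonal), then heavily posterized to just a handful of flat colors.

Shapes have swapped their row and column positions — what was in the top-right is now in the bottom-left — a diagonal reflection. Each flat color has snapped to a coarser quantized level — most visibly, the near-white background has dropped to a flat grey.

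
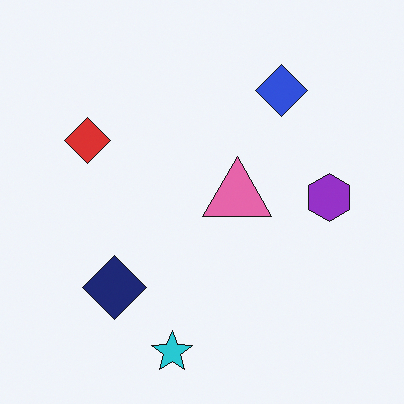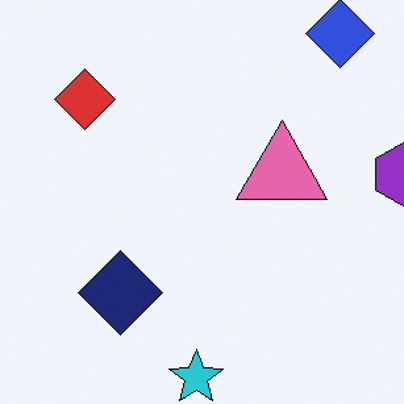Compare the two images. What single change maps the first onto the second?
The transformation is: cropped to a modestly smaller region and rescaled.

The visible shapes are larger and the field of view is narrower; shapes near the original edges may be partly or wholly outside the frame — a crop-and-rescale.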